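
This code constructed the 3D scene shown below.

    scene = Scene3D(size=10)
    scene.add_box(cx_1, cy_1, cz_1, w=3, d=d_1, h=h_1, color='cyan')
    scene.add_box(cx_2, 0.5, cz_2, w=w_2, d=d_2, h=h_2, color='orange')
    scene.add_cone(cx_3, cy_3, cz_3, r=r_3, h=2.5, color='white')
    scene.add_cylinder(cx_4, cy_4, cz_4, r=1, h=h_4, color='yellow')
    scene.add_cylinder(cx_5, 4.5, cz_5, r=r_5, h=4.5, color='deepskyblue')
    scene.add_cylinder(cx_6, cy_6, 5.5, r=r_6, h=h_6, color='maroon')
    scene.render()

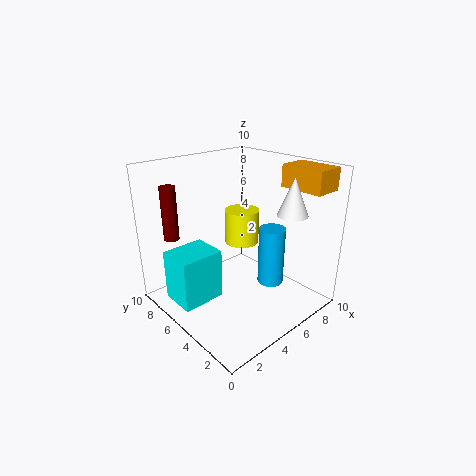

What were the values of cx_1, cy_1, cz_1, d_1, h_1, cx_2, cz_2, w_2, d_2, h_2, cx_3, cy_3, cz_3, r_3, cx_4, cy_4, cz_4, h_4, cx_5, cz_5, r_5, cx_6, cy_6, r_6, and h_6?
cx_1 = 0.5, cy_1 = 5, cz_1 = 1, d_1 = 2.5, h_1 = 3.5, cx_2 = 7.5, cz_2 = 8.5, w_2 = 2, d_2 = 3, h_2 = 1.5, cx_3 = 7, cy_3 = 2, cz_3 = 7, r_3 = 1, cx_4 = 3.5, cy_4 = 3, cz_4 = 6, h_4 = 2, cx_5 = 8, cz_5 = 0.5, r_5 = 1, cx_6 = 1, cy_6 = 7, r_6 = 0.5, h_6 = 3.5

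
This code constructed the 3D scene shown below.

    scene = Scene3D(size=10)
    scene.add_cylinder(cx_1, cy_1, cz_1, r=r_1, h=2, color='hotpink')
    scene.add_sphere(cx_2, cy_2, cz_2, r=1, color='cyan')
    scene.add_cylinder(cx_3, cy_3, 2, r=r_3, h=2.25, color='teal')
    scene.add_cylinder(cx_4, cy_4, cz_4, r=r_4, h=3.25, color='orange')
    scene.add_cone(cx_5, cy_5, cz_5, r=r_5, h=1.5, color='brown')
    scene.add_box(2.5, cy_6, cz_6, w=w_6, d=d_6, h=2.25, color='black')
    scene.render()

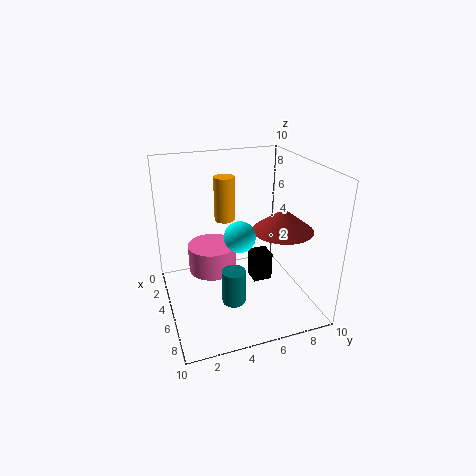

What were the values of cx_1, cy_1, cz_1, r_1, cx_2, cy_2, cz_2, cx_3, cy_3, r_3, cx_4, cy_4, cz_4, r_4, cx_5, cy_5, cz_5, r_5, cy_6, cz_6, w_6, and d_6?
cx_1 = 3.5, cy_1 = 3.5, cz_1 = 2, r_1 = 1.75, cx_2 = 6.75, cy_2 = 4.5, cz_2 = 6, cx_3 = 7.75, cy_3 = 3.75, r_3 = 0.75, cx_4 = 2.75, cy_4 = 4.75, cz_4 = 5.5, r_4 = 0.75, cx_5 = 6.75, cy_5 = 7.5, cz_5 = 6, r_5 = 2, cy_6 = 6.75, cz_6 = 0.25, w_6 = 1.5, d_6 = 1.5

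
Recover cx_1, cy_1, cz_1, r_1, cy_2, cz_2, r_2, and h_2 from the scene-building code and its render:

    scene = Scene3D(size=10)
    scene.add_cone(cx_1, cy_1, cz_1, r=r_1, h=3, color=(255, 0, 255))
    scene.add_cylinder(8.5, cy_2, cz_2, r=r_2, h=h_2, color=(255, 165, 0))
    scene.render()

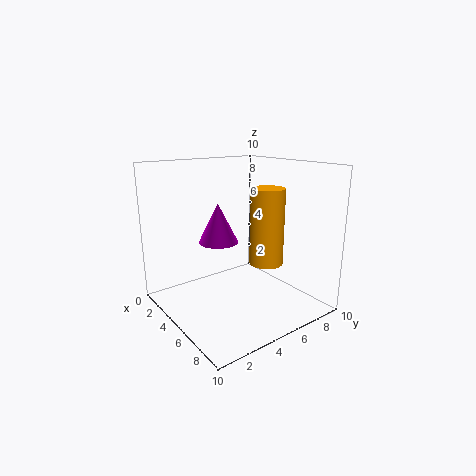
cx_1 = 2.5; cy_1 = 5; cz_1 = 4; r_1 = 1.5; cy_2 = 4.5; cz_2 = 4.5; r_2 = 1; h_2 = 4.5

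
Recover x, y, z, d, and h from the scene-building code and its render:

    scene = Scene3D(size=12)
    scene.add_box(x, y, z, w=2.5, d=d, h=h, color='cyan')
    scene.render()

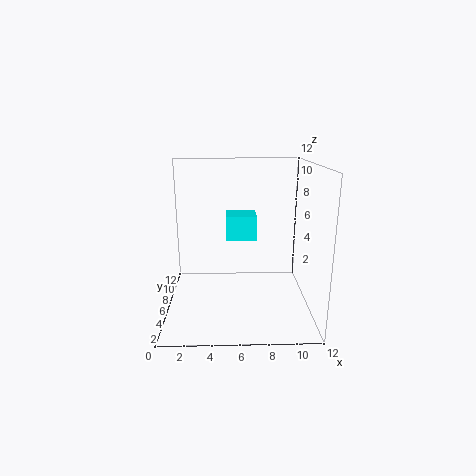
x = 5, y = 5.25, z = 6, d = 2.25, h = 2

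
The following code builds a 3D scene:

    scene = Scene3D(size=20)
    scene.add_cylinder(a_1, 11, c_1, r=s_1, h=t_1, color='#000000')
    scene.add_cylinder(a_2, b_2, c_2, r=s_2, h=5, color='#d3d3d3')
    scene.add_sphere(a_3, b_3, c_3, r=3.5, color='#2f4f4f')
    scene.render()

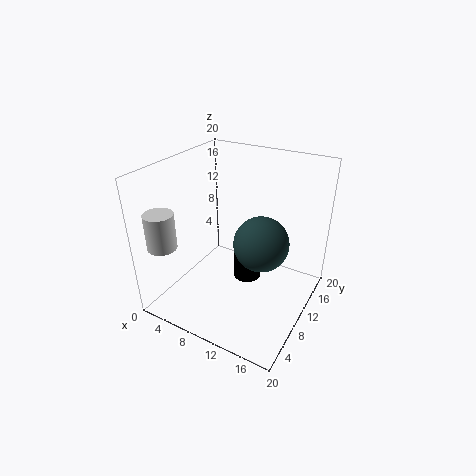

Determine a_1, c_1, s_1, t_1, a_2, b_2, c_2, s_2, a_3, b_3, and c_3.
a_1 = 11, c_1 = 3.5, s_1 = 2, t_1 = 4, a_2 = 2, b_2 = 3.5, c_2 = 9.5, s_2 = 2, a_3 = 14.5, b_3 = 8, c_3 = 11.5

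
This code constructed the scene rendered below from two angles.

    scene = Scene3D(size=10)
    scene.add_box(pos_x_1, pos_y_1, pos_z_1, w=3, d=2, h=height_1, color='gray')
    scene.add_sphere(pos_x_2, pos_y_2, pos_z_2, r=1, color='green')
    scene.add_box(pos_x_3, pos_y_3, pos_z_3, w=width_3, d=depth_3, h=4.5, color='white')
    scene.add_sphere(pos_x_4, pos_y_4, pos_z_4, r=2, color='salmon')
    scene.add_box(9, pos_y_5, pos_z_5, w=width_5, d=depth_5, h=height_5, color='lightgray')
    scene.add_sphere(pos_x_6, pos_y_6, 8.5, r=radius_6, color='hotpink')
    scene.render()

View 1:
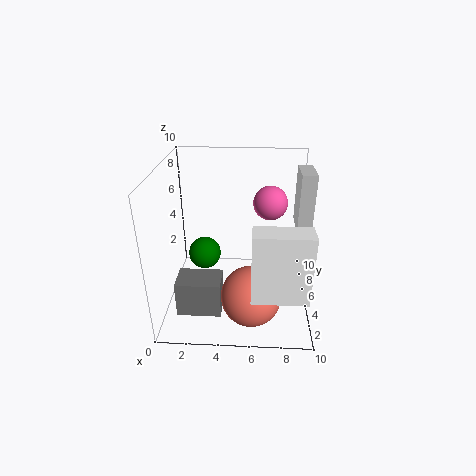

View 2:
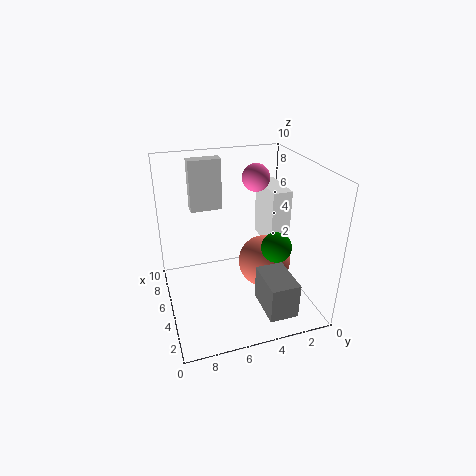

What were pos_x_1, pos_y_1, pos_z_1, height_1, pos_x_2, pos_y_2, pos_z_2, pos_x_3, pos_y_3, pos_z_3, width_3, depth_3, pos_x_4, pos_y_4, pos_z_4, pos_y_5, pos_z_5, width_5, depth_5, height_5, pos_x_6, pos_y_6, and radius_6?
pos_x_1 = 1
pos_y_1 = 2
pos_z_1 = 0.5
height_1 = 2.5
pos_x_2 = 3
pos_y_2 = 3
pos_z_2 = 5
pos_x_3 = 6
pos_y_3 = 0.5
pos_z_3 = 3
width_3 = 3.5
depth_3 = 1.5
pos_x_4 = 6
pos_y_4 = 2.5
pos_z_4 = 2
pos_y_5 = 5
pos_z_5 = 5.5
width_5 = 1
depth_5 = 2.5
height_5 = 4
pos_x_6 = 7
pos_y_6 = 3
radius_6 = 1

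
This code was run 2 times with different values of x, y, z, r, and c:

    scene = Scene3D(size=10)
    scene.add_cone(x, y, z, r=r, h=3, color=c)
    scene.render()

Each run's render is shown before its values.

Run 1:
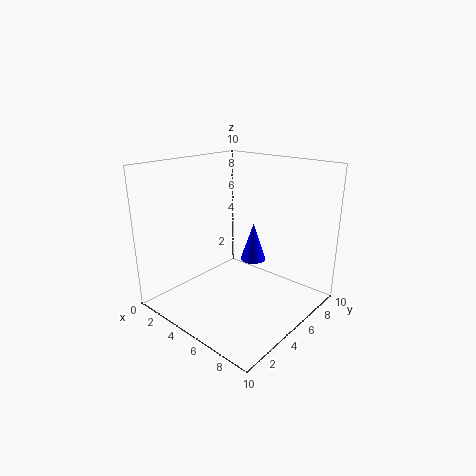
x = 4; y = 8; z = 2; r = 1; c = 'blue'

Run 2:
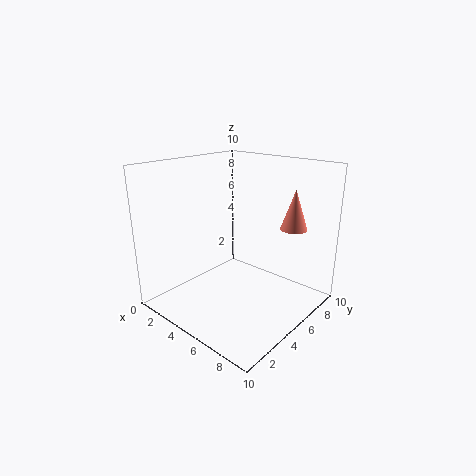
x = 7; y = 9; z = 5; r = 1; c = 'salmon'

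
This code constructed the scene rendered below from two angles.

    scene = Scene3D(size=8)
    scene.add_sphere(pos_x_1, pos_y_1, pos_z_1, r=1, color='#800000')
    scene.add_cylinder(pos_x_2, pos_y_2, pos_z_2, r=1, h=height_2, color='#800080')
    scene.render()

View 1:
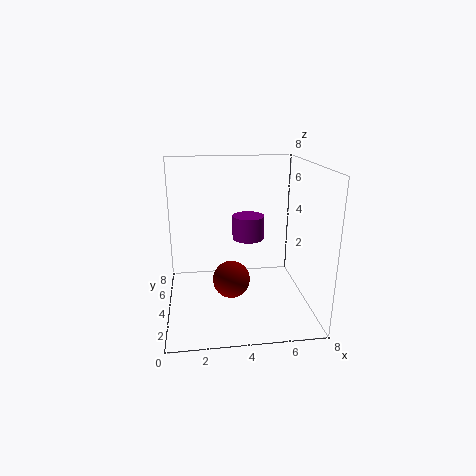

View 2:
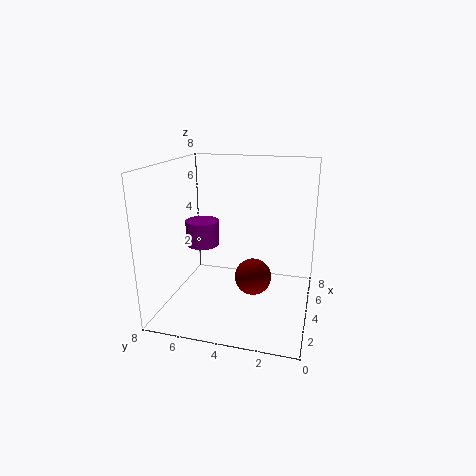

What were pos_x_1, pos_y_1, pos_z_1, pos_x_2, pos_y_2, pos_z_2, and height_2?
pos_x_1 = 3.5, pos_y_1 = 3, pos_z_1 = 2, pos_x_2 = 5, pos_y_2 = 6.5, pos_z_2 = 3, height_2 = 1.5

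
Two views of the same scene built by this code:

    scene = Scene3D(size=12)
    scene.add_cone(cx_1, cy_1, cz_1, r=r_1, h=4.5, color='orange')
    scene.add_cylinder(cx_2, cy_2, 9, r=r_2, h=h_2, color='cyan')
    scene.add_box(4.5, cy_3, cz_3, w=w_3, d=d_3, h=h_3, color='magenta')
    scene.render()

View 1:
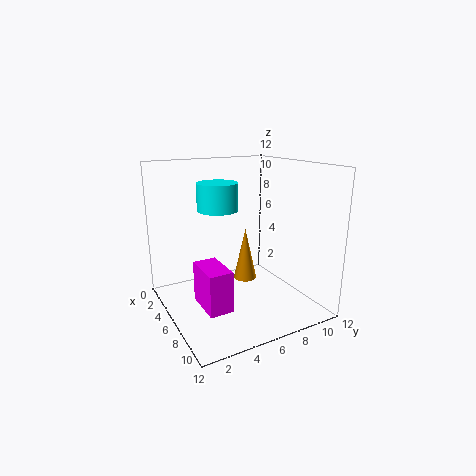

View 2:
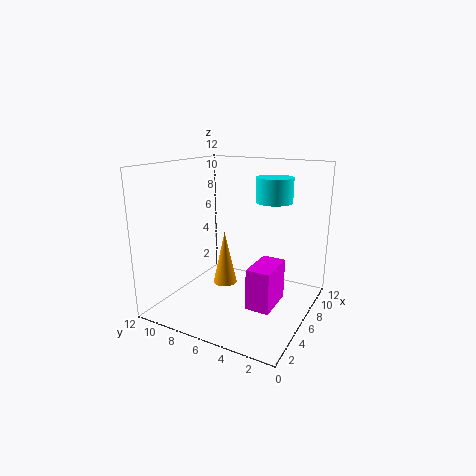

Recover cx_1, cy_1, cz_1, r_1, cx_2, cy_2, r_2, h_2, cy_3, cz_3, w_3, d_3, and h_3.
cx_1 = 5.5; cy_1 = 7; cz_1 = 2; r_1 = 1; cx_2 = 7.5; cy_2 = 3.5; r_2 = 1.5; h_2 = 2; cy_3 = 2.5; cz_3 = 0.5; w_3 = 3.5; d_3 = 2; h_3 = 3.5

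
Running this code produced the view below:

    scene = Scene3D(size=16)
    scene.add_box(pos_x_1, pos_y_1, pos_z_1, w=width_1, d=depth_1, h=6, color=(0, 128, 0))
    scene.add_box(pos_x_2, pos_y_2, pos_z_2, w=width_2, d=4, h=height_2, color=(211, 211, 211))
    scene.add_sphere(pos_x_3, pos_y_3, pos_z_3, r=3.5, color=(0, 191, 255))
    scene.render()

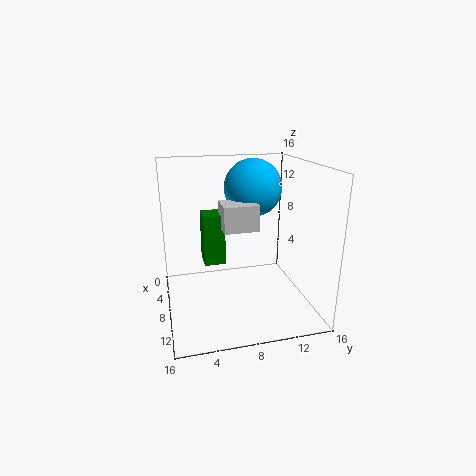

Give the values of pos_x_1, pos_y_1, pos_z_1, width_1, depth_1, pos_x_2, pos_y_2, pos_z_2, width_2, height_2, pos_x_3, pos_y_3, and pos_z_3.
pos_x_1 = 3
pos_y_1 = 4.5
pos_z_1 = 4
width_1 = 3
depth_1 = 2.5
pos_x_2 = 4.5
pos_y_2 = 6.5
pos_z_2 = 8.5
width_2 = 3.5
height_2 = 3
pos_x_3 = 3.5
pos_y_3 = 11
pos_z_3 = 12.5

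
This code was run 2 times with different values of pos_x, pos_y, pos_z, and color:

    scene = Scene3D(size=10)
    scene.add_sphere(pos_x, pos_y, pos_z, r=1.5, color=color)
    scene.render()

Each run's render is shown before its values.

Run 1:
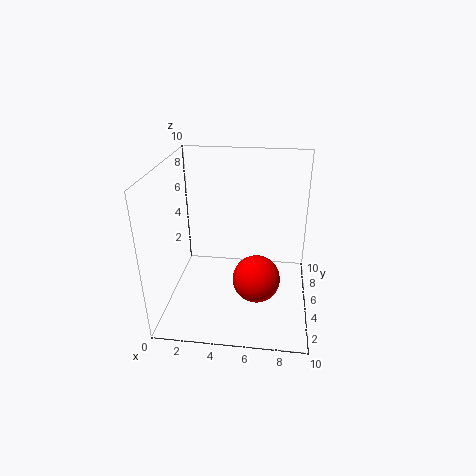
pos_x = 6.5
pos_y = 2.5
pos_z = 3.5
color = 'red'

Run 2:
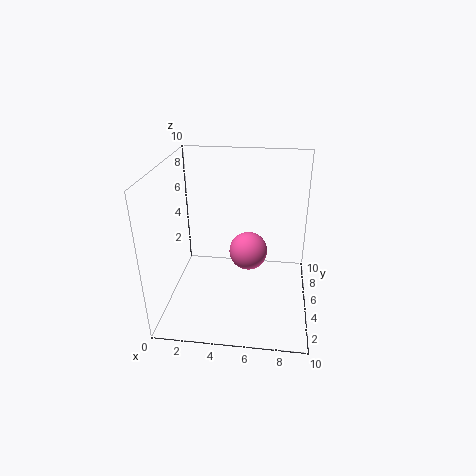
pos_x = 5.5
pos_y = 7.5
pos_z = 2.5
color = 'hotpink'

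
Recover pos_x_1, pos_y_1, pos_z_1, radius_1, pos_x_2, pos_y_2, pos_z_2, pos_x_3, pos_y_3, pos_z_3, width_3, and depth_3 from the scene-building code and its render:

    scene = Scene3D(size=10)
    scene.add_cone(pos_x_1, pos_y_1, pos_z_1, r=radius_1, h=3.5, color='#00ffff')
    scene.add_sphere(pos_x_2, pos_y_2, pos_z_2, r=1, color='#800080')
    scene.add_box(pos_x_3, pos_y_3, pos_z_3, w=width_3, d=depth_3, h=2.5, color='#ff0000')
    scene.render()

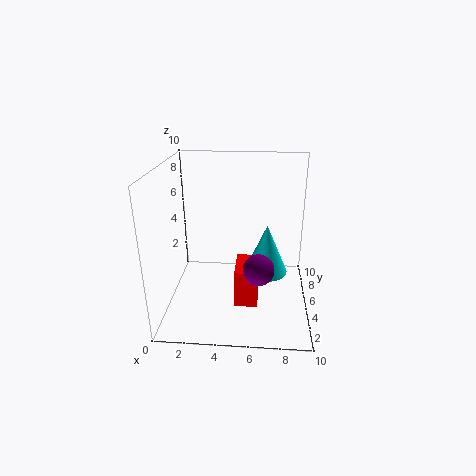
pos_x_1 = 7; pos_y_1 = 5; pos_z_1 = 2.5; radius_1 = 1.5; pos_x_2 = 6.5; pos_y_2 = 2.5; pos_z_2 = 4; pos_x_3 = 5; pos_y_3 = 2; pos_z_3 = 1.5; width_3 = 1.5; depth_3 = 2.5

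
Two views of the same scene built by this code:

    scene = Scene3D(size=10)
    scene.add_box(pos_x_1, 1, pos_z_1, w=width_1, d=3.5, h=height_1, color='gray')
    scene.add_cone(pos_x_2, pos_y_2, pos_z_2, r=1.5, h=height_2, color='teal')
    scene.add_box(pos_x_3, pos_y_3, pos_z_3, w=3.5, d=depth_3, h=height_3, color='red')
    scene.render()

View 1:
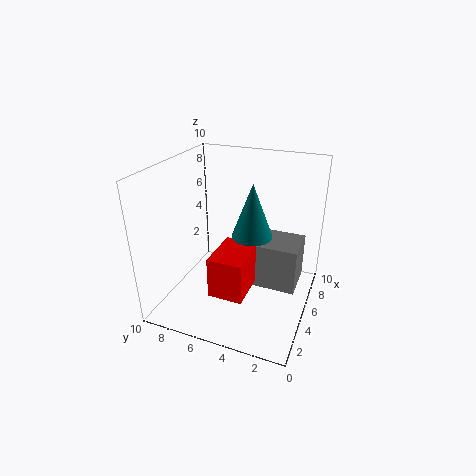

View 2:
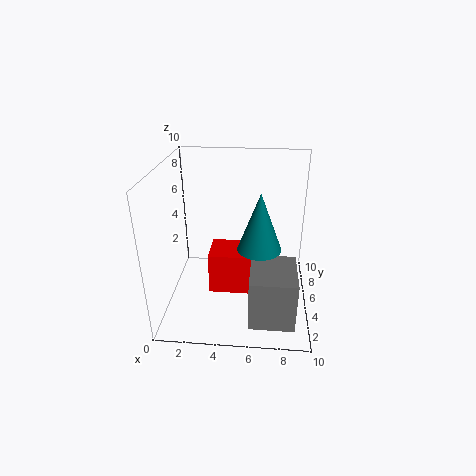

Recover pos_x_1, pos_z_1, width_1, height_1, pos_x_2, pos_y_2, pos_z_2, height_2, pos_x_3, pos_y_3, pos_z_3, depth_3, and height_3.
pos_x_1 = 6, pos_z_1 = 0.5, width_1 = 3, height_1 = 3.5, pos_x_2 = 6.5, pos_y_2 = 4.5, pos_z_2 = 4.5, height_2 = 4, pos_x_3 = 3, pos_y_3 = 4, pos_z_3 = 1, depth_3 = 2.5, height_3 = 3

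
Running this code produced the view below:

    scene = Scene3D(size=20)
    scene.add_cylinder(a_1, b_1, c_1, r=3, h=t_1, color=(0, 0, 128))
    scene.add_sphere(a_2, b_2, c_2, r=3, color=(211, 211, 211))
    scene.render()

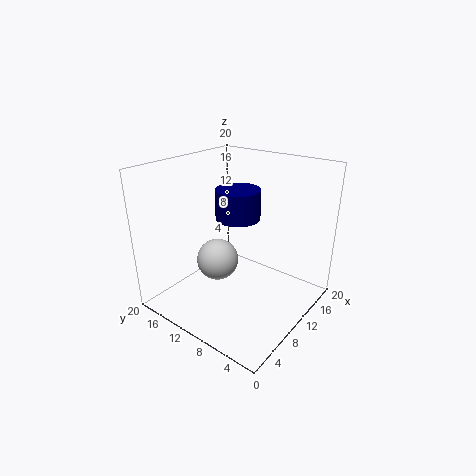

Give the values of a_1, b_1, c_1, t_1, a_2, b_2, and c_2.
a_1 = 10
b_1 = 10
c_1 = 13
t_1 = 4
a_2 = 9
b_2 = 13
c_2 = 6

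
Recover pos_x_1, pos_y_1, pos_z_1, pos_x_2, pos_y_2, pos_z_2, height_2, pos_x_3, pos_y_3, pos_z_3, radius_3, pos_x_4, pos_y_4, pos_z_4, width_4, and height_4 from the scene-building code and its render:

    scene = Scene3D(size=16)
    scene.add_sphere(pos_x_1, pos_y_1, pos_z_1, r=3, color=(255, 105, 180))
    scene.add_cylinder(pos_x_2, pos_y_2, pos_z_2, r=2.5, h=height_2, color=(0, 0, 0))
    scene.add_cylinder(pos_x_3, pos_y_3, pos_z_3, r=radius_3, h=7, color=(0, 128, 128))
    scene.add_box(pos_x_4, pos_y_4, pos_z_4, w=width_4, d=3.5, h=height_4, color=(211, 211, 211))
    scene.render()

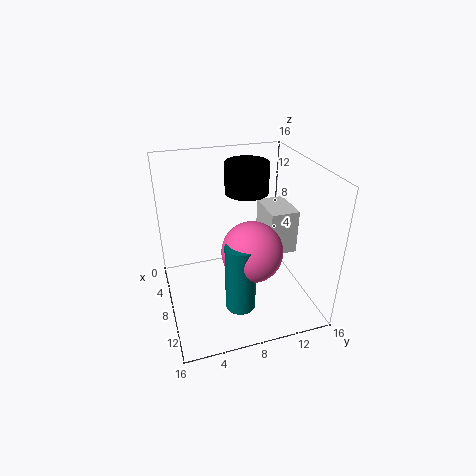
pos_x_1 = 12.5; pos_y_1 = 8; pos_z_1 = 9; pos_x_2 = 5; pos_y_2 = 10; pos_z_2 = 12; height_2 = 3.5; pos_x_3 = 13.5; pos_y_3 = 6.5; pos_z_3 = 3.5; radius_3 = 1.5; pos_x_4 = 2; pos_y_4 = 12.5; pos_z_4 = 4; width_4 = 5; height_4 = 5.5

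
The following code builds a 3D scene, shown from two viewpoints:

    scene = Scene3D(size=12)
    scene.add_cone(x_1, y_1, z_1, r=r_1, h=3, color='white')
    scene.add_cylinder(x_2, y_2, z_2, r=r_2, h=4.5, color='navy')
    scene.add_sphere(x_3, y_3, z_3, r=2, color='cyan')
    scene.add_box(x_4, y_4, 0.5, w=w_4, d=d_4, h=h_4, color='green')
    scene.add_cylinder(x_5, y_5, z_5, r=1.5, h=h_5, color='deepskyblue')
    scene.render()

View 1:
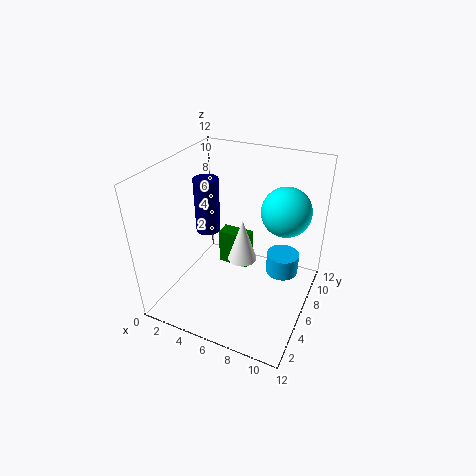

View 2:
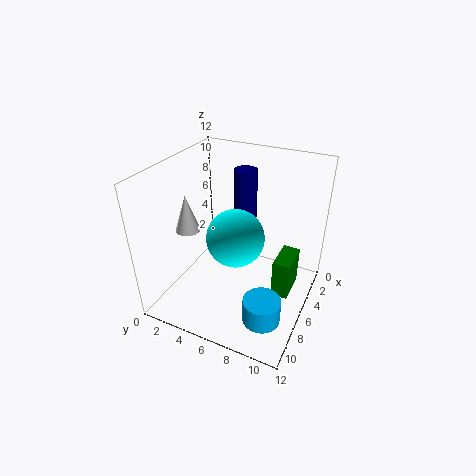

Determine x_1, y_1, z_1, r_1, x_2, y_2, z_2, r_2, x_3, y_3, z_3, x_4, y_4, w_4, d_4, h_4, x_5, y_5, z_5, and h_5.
x_1 = 8, y_1 = 2.5, z_1 = 7, r_1 = 1, x_2 = 3.5, y_2 = 5.5, z_2 = 6.5, r_2 = 1, x_3 = 9.5, y_3 = 7.5, z_3 = 8.5, x_4 = 2.5, y_4 = 9, w_4 = 3, d_4 = 1.5, h_4 = 3.5, x_5 = 9, y_5 = 9.5, z_5 = 1, h_5 = 2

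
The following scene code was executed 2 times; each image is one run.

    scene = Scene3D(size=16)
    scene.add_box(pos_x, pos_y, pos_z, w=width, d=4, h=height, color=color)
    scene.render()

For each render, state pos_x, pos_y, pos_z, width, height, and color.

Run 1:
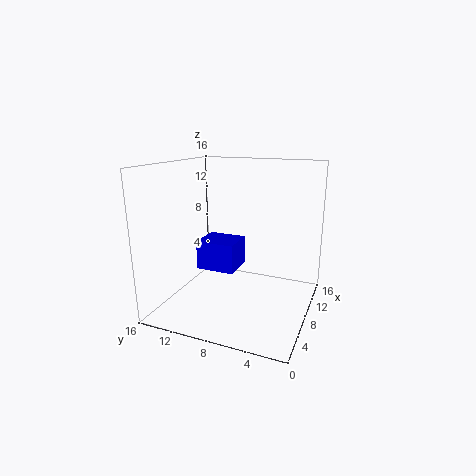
pos_x = 4
pos_y = 7
pos_z = 5.5
width = 3.5
height = 3
color = 'blue'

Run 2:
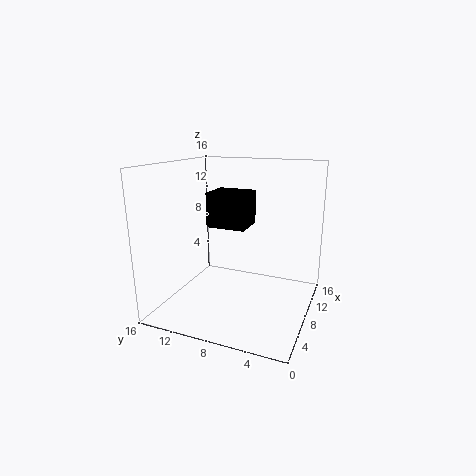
pos_x = 4.5
pos_y = 6
pos_z = 10
width = 3.5
height = 3.5
color = 'black'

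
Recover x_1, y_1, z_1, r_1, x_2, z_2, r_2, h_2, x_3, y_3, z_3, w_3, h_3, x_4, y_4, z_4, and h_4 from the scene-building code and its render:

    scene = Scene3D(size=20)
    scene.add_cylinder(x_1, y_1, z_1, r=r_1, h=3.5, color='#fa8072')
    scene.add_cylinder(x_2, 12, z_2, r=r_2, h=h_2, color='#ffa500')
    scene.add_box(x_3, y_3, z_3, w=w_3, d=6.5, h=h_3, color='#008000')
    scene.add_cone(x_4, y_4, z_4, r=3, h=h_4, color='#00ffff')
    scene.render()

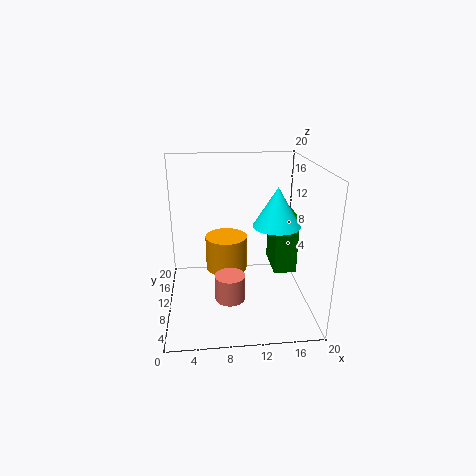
x_1 = 8.5, y_1 = 6, z_1 = 3, r_1 = 2, x_2 = 8.5, z_2 = 4.5, r_2 = 3, h_2 = 5, x_3 = 16, y_3 = 12.5, z_3 = 2.5, w_3 = 3.5, h_3 = 9, x_4 = 14.5, y_4 = 6.5, z_4 = 13, h_4 = 5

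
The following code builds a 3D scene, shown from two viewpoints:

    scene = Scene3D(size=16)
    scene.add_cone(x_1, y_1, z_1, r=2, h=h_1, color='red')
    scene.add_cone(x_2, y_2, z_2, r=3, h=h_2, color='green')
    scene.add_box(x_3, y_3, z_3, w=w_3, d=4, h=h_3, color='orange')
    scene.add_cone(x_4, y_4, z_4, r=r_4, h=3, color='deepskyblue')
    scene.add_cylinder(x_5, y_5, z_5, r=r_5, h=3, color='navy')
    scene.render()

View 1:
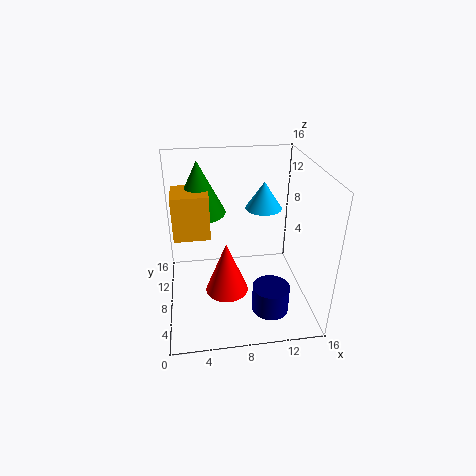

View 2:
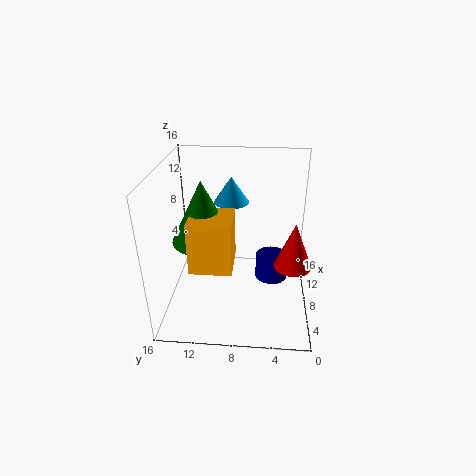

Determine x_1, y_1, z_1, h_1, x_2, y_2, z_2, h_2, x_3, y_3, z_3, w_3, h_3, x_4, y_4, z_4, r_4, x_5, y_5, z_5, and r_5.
x_1 = 6, y_1 = 2, z_1 = 6, h_1 = 5, x_2 = 4, y_2 = 11, z_2 = 10, h_2 = 6, x_3 = 1, y_3 = 8, z_3 = 8, w_3 = 4, h_3 = 5, x_4 = 11, y_4 = 9, z_4 = 11, r_4 = 2, x_5 = 11, y_5 = 4, z_5 = 1, r_5 = 2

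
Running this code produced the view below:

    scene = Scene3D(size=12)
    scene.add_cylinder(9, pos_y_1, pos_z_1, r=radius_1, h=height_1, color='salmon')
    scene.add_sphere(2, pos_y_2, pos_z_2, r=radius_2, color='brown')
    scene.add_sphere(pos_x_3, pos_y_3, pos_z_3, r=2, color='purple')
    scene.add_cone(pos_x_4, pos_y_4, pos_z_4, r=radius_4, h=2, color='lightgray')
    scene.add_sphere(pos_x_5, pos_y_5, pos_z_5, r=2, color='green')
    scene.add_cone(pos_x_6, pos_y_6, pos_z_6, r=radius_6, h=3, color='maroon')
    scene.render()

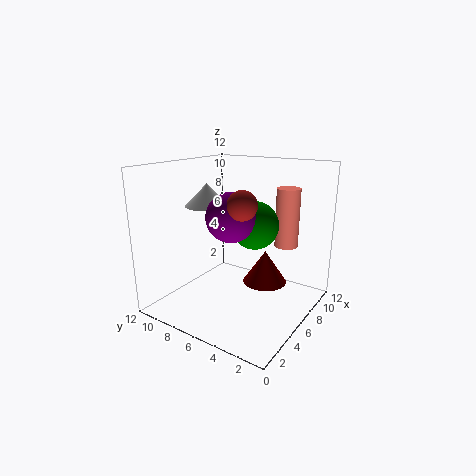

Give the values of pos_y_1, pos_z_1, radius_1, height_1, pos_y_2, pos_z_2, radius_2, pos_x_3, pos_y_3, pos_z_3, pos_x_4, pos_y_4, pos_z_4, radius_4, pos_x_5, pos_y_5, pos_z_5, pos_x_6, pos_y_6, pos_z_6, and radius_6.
pos_y_1 = 3; pos_z_1 = 5; radius_1 = 1; height_1 = 5; pos_y_2 = 3; pos_z_2 = 10; radius_2 = 1; pos_x_3 = 5; pos_y_3 = 6; pos_z_3 = 8; pos_x_4 = 7; pos_y_4 = 10; pos_z_4 = 8; radius_4 = 2; pos_x_5 = 7; pos_y_5 = 5; pos_z_5 = 7; pos_x_6 = 9; pos_y_6 = 5; pos_z_6 = 1; radius_6 = 2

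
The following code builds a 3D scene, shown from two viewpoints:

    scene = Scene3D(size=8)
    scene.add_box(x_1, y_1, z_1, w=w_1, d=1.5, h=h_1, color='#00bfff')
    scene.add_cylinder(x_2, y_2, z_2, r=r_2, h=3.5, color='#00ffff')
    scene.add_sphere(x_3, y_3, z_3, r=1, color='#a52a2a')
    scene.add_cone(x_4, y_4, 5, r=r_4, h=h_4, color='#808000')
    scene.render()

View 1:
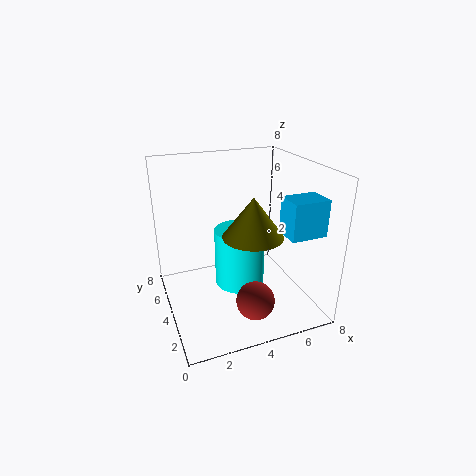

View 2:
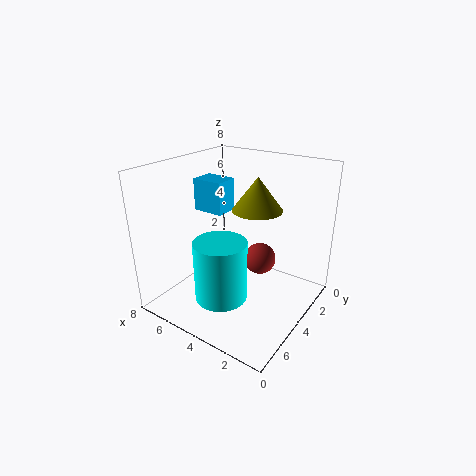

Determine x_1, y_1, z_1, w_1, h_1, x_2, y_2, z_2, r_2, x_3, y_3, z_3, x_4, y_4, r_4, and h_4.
x_1 = 6; y_1 = 1.5; z_1 = 4.5; w_1 = 2; h_1 = 2; x_2 = 4.5; y_2 = 5; z_2 = 0.5; r_2 = 1.5; x_3 = 4; y_3 = 1.5; z_3 = 1.5; x_4 = 4; y_4 = 2; r_4 = 1.5; h_4 = 2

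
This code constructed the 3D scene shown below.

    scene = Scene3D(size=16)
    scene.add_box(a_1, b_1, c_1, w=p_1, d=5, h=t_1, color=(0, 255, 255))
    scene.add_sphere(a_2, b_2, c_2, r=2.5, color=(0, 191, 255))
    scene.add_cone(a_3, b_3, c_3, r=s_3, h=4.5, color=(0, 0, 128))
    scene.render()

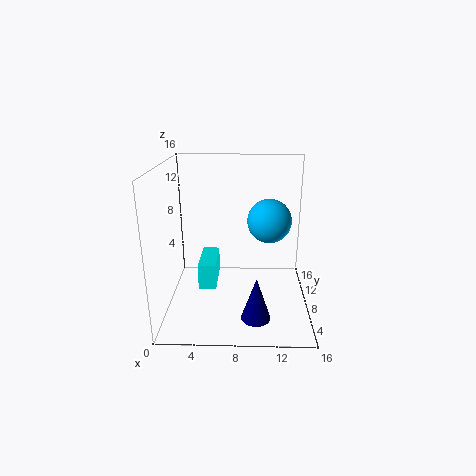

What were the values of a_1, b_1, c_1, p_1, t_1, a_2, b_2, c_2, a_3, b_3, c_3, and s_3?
a_1 = 3.5; b_1 = 7; c_1 = 2; p_1 = 2; t_1 = 3; a_2 = 11.5; b_2 = 9.5; c_2 = 9.5; a_3 = 10; b_3 = 2.5; c_3 = 1.5; s_3 = 1.5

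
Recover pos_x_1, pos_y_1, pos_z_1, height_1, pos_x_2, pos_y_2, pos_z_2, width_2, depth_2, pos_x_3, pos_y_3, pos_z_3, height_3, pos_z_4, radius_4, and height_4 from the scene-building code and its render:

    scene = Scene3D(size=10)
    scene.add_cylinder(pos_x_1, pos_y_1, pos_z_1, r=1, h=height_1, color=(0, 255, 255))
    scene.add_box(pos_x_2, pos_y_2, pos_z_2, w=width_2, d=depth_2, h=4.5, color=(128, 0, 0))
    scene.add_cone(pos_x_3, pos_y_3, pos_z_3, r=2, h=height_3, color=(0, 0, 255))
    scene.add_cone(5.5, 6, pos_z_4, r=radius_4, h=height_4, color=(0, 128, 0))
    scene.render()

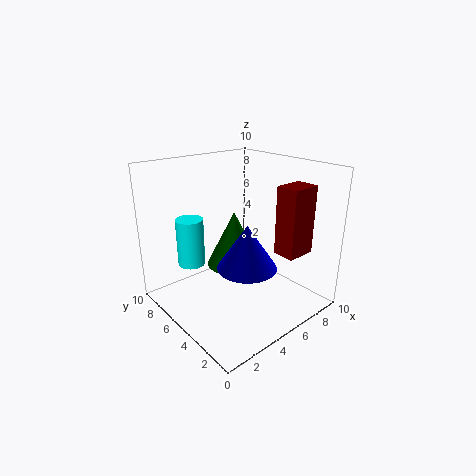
pos_x_1 = 3; pos_y_1 = 8; pos_z_1 = 2.5; height_1 = 3.5; pos_x_2 = 6; pos_y_2 = 1; pos_z_2 = 4.5; width_2 = 2; depth_2 = 1.5; pos_x_3 = 4.5; pos_y_3 = 3.5; pos_z_3 = 3.5; height_3 = 3; pos_z_4 = 2.5; radius_4 = 2; height_4 = 4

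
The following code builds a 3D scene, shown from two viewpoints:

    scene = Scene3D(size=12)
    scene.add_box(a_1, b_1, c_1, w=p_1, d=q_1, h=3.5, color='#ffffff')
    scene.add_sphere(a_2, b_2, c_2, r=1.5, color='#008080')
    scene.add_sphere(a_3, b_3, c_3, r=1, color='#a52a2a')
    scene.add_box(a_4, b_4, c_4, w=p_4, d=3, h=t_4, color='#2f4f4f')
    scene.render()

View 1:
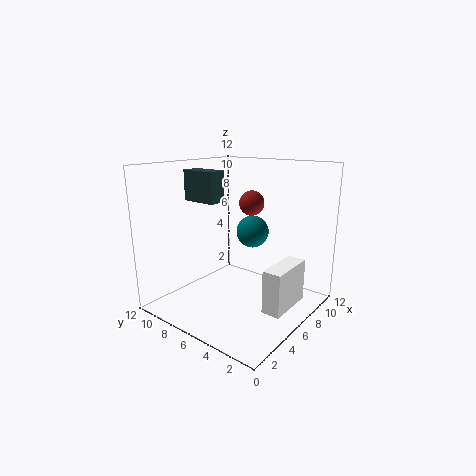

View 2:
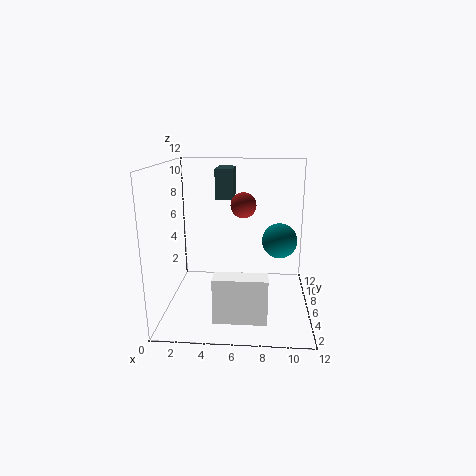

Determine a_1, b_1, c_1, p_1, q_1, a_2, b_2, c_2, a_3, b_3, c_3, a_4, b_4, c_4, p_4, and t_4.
a_1 = 4.5; b_1 = 1; c_1 = 1; p_1 = 4; q_1 = 1.5; a_2 = 9.5; b_2 = 7; c_2 = 5.5; a_3 = 6.5; b_3 = 5; c_3 = 9; a_4 = 4; b_4 = 7; c_4 = 9; p_4 = 1.5; t_4 = 2.5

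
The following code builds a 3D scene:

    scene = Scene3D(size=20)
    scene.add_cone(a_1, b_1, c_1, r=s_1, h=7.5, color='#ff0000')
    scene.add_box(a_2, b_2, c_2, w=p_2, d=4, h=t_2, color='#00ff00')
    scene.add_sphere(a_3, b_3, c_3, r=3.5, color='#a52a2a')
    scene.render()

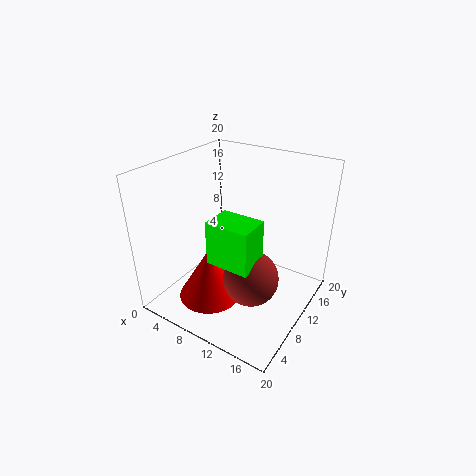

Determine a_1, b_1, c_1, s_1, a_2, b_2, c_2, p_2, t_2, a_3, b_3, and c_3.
a_1 = 7
b_1 = 7
c_1 = 1
s_1 = 4.5
a_2 = 10
b_2 = 3
c_2 = 10
p_2 = 5.5
t_2 = 5.5
a_3 = 14.5
b_3 = 6
c_3 = 7.5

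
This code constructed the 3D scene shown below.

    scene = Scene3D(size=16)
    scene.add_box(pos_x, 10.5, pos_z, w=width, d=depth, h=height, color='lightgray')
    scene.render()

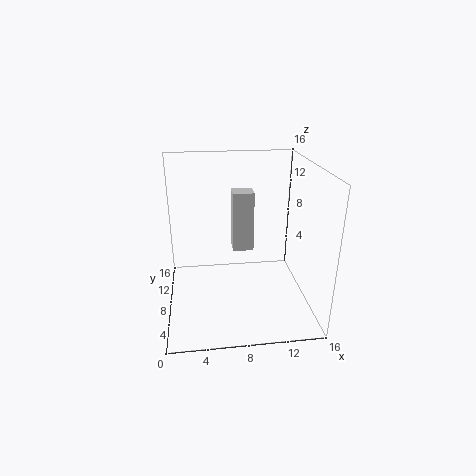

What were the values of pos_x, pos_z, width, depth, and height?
pos_x = 7.75
pos_z = 5
width = 2.5
depth = 2.25
height = 7.25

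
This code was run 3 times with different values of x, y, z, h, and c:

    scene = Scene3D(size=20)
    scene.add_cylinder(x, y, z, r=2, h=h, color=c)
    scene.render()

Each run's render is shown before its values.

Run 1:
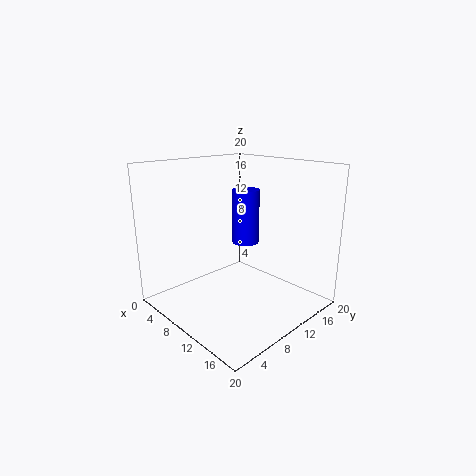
x = 8, y = 13.5, z = 8, h = 8, c = 'blue'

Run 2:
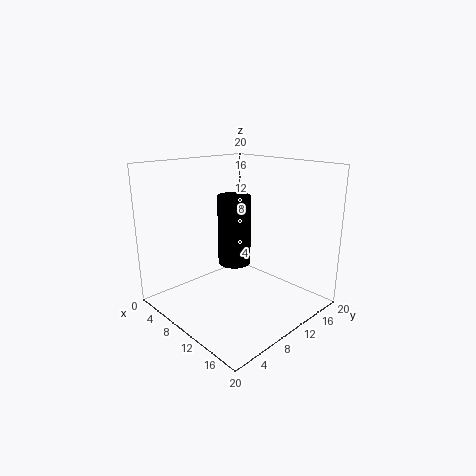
x = 13, y = 6.5, z = 8.5, h = 8.5, c = 'black'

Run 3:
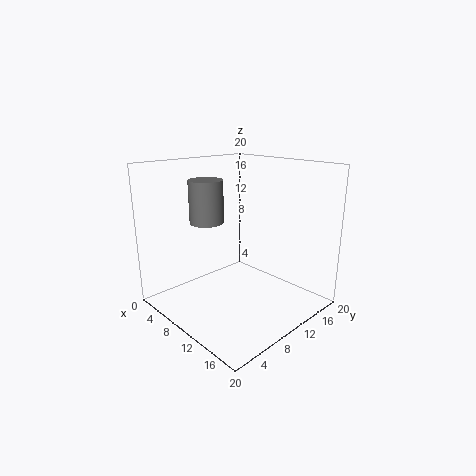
x = 11.5, y = 3.5, z = 14, h = 5, c = 'gray'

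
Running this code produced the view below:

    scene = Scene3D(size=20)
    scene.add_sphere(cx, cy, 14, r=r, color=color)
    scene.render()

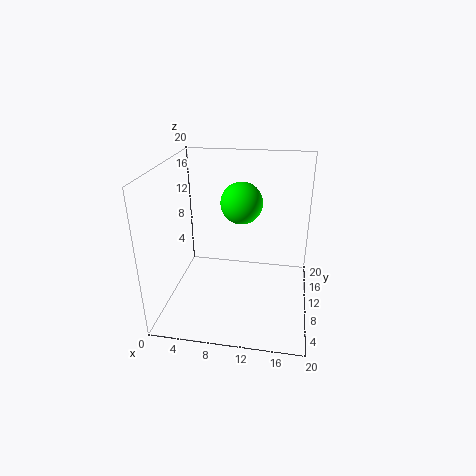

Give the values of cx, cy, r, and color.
cx = 10
cy = 13
r = 3
color = 'lime'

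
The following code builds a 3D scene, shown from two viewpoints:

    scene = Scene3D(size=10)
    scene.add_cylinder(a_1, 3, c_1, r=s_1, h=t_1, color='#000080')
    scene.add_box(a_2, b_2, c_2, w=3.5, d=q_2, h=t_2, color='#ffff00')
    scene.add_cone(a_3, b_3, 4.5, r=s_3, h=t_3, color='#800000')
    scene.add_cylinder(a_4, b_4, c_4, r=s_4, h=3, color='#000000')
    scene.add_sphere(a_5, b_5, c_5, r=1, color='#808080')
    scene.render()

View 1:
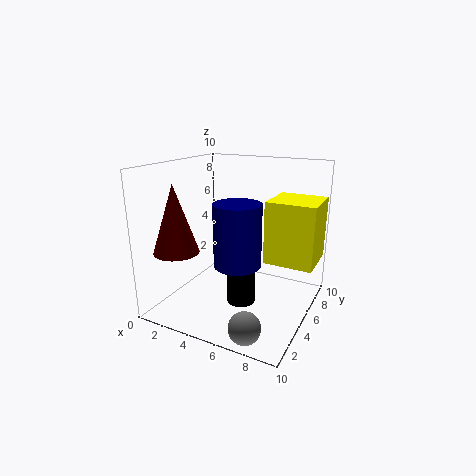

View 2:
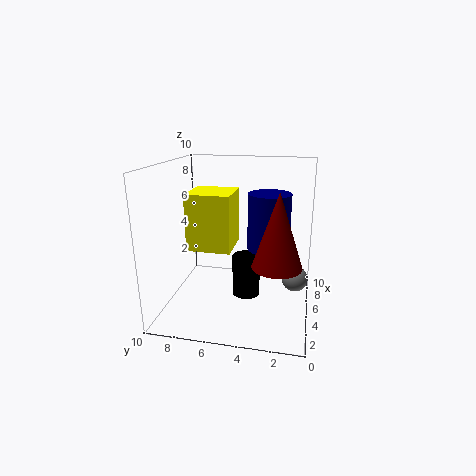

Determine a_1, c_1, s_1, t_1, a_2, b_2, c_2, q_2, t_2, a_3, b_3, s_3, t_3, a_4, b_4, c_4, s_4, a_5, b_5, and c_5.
a_1 = 6
c_1 = 4
s_1 = 1.5
t_1 = 4
a_2 = 6.5
b_2 = 6
c_2 = 3
q_2 = 3.5
t_2 = 4.5
a_3 = 2
b_3 = 2
s_3 = 1.5
t_3 = 4.5
a_4 = 5.5
b_4 = 4.5
c_4 = 0.5
s_4 = 1
a_5 = 7.5
b_5 = 1
c_5 = 1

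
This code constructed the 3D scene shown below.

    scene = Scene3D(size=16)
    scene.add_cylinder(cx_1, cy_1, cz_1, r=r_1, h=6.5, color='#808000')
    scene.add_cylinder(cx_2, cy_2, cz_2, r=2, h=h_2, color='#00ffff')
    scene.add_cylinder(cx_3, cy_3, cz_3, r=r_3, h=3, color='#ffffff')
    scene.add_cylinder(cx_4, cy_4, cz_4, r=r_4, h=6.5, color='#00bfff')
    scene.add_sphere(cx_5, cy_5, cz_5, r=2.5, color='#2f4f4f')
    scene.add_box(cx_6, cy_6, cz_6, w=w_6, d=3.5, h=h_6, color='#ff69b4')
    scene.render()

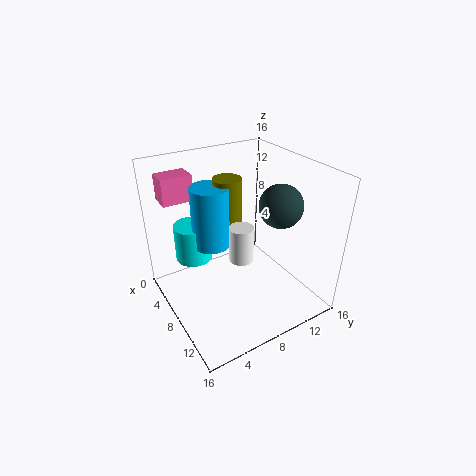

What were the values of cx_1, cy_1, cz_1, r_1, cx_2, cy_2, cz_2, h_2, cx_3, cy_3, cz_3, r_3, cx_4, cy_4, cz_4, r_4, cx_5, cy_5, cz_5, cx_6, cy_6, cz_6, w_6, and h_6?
cx_1 = 7.5, cy_1 = 7, cz_1 = 8.5, r_1 = 1.5, cx_2 = 6, cy_2 = 3.5, cz_2 = 6, h_2 = 4, cx_3 = 15, cy_3 = 4, cz_3 = 11, r_3 = 1, cx_4 = 7.5, cy_4 = 5, cz_4 = 8, r_4 = 2, cx_5 = 9, cy_5 = 13, cz_5 = 11, cx_6 = 1, cy_6 = 1.5, cz_6 = 11.5, w_6 = 2.5, h_6 = 3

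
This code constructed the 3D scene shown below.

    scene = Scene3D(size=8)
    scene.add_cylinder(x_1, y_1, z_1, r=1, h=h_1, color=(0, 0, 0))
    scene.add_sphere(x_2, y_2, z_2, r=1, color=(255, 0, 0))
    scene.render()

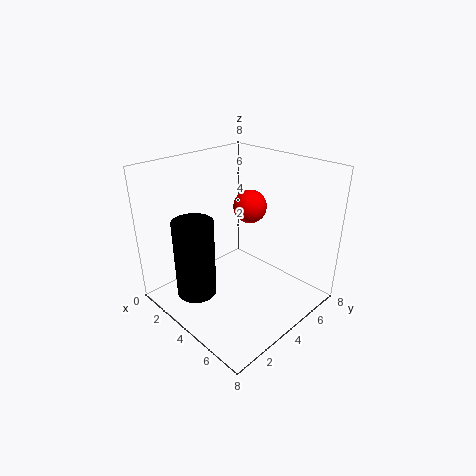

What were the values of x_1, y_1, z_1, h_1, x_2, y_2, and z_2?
x_1 = 4
y_1 = 1
z_1 = 2
h_1 = 4
x_2 = 3
y_2 = 6
z_2 = 5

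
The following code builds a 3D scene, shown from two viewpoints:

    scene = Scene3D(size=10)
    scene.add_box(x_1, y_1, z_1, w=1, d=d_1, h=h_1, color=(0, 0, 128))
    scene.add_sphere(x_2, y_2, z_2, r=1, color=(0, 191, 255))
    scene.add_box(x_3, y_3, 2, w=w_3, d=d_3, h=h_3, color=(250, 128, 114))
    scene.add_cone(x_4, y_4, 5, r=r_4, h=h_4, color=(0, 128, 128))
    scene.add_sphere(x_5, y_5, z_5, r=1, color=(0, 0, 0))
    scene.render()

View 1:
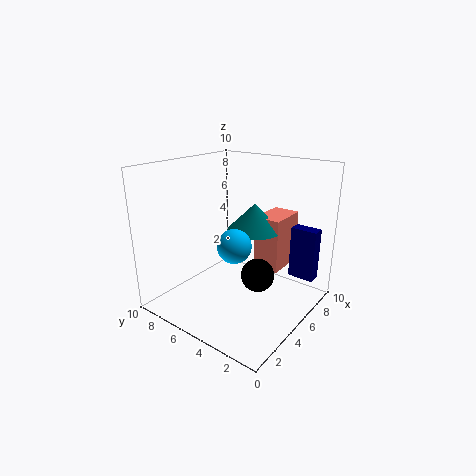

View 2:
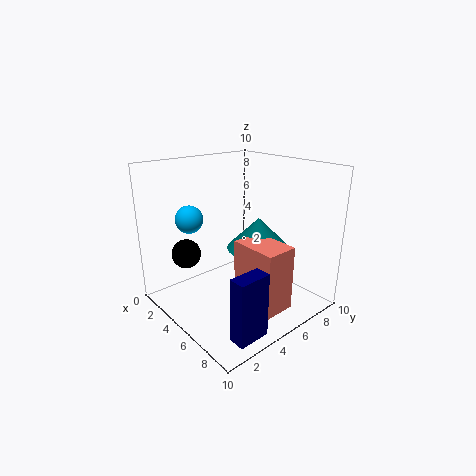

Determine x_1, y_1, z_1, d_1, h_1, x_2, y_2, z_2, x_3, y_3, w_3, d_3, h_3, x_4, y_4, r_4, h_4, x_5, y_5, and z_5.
x_1 = 9, y_1 = 1, z_1 = 1, d_1 = 2, h_1 = 4, x_2 = 2, y_2 = 3, z_2 = 6, x_3 = 7, y_3 = 3, w_3 = 3, d_3 = 2, h_3 = 4, x_4 = 7, y_4 = 5, r_4 = 2, h_4 = 2, x_5 = 3, y_5 = 2, z_5 = 4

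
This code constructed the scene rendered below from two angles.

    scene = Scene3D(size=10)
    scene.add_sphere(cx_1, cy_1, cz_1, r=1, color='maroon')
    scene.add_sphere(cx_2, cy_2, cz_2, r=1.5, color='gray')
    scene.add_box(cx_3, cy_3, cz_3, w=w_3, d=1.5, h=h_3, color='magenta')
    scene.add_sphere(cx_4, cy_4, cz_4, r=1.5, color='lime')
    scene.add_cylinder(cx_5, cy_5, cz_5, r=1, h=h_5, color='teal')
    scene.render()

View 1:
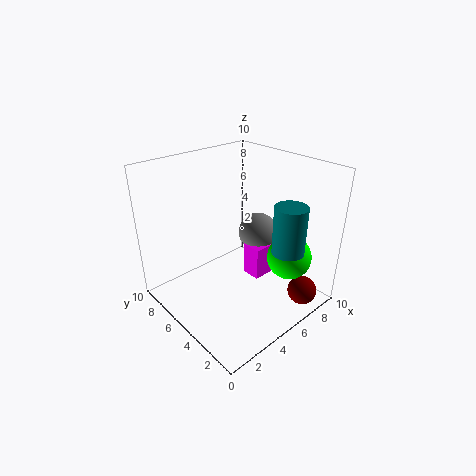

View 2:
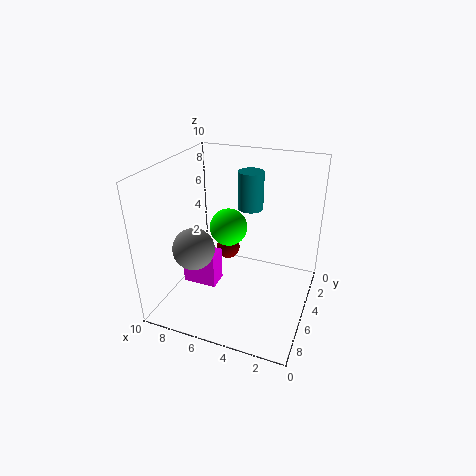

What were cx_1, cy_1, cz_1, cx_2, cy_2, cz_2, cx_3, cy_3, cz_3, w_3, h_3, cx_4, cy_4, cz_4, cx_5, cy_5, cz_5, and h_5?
cx_1 = 7.5; cy_1 = 1; cz_1 = 1.5; cx_2 = 8; cy_2 = 6; cz_2 = 4; cx_3 = 6.5; cy_3 = 4.5; cz_3 = 1; w_3 = 2.5; h_3 = 2.5; cx_4 = 7; cy_4 = 2; cz_4 = 4; cx_5 = 5.5; cy_5 = 1; cz_5 = 5.5; h_5 = 3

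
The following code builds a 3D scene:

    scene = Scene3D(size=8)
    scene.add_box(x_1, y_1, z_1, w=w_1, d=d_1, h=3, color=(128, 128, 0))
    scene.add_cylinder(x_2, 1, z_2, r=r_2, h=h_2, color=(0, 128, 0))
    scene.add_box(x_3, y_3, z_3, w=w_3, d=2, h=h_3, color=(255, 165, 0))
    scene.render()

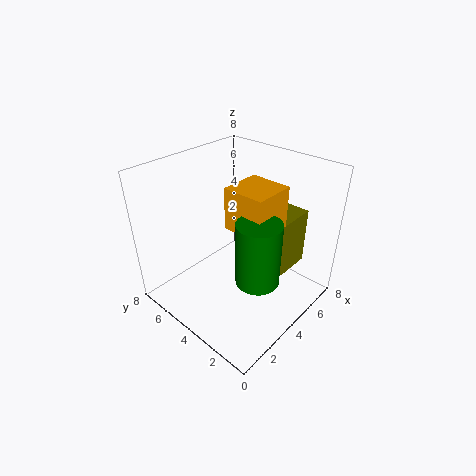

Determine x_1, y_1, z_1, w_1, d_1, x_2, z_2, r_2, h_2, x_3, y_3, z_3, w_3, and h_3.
x_1 = 4, y_1 = 1, z_1 = 3, w_1 = 2, d_1 = 2, x_2 = 2, z_2 = 4, r_2 = 1, h_2 = 3, x_3 = 2, y_3 = 1, z_3 = 6, w_3 = 2, h_3 = 2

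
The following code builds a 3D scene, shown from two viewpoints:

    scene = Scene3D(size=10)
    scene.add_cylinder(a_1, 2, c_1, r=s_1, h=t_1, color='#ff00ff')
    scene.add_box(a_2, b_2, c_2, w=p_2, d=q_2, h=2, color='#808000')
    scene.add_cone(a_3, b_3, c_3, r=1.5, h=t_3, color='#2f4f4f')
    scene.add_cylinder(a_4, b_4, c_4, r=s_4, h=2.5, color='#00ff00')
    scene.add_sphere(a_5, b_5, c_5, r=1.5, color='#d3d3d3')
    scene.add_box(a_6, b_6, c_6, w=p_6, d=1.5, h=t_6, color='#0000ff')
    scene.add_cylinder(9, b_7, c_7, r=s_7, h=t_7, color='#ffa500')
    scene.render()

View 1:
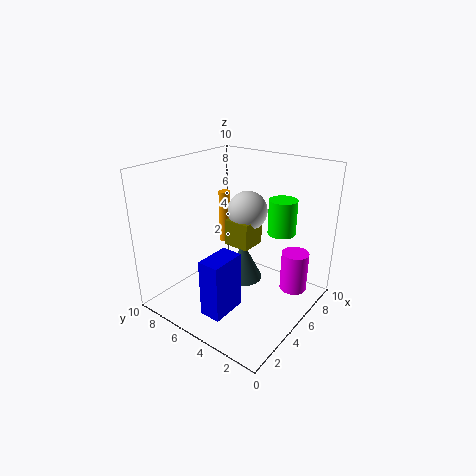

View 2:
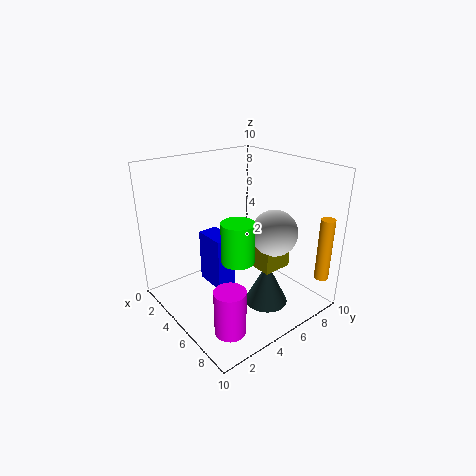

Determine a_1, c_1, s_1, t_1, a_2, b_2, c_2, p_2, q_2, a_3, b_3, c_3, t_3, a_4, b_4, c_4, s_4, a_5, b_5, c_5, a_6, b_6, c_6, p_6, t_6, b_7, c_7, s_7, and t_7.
a_1 = 8; c_1 = 0.5; s_1 = 1; t_1 = 3; a_2 = 6; b_2 = 5; c_2 = 3.5; p_2 = 2; q_2 = 2; a_3 = 7; b_3 = 6; c_3 = 0.5; t_3 = 3; a_4 = 7.5; b_4 = 3; c_4 = 5; s_4 = 1; a_5 = 7.5; b_5 = 6; c_5 = 6; a_6 = 1.5; b_6 = 4; c_6 = 0.5; p_6 = 2.5; t_6 = 4; b_7 = 9.5; c_7 = 2; s_7 = 0.5; t_7 = 4.5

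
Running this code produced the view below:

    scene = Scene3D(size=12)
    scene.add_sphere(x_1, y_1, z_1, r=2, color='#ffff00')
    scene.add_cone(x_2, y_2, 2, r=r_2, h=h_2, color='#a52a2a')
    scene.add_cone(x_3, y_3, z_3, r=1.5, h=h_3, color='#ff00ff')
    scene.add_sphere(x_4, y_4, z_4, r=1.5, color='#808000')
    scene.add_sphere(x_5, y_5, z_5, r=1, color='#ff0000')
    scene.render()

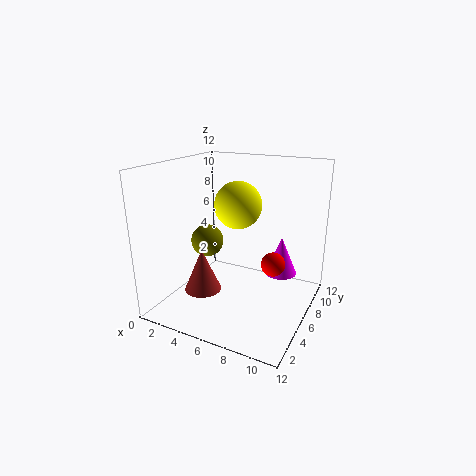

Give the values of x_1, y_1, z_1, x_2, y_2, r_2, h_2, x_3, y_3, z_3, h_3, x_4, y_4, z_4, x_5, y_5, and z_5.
x_1 = 5.5
y_1 = 7
z_1 = 8.5
x_2 = 4
y_2 = 3.5
r_2 = 1.5
h_2 = 3.5
x_3 = 8.5
y_3 = 10
z_3 = 1.5
h_3 = 3.5
x_4 = 2
y_4 = 7.5
z_4 = 4.5
x_5 = 9
y_5 = 6.5
z_5 = 4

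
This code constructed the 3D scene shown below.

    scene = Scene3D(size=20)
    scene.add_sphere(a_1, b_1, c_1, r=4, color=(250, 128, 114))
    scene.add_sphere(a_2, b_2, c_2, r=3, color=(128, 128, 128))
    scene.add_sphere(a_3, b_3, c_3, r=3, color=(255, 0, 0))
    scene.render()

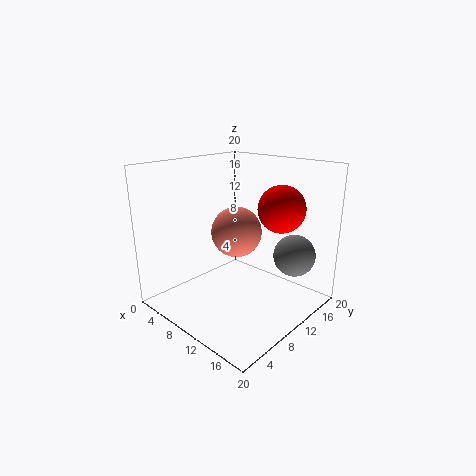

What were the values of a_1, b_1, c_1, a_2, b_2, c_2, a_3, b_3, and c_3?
a_1 = 5.5; b_1 = 14.5; c_1 = 8.5; a_2 = 15.5; b_2 = 16; c_2 = 7; a_3 = 16; b_3 = 11.5; c_3 = 15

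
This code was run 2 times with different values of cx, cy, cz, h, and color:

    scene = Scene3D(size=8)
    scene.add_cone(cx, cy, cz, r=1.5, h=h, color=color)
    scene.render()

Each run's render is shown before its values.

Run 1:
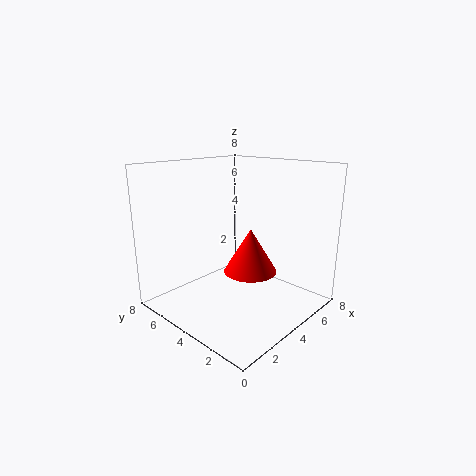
cx = 4.5; cy = 3.5; cz = 2; h = 2.5; color = 'red'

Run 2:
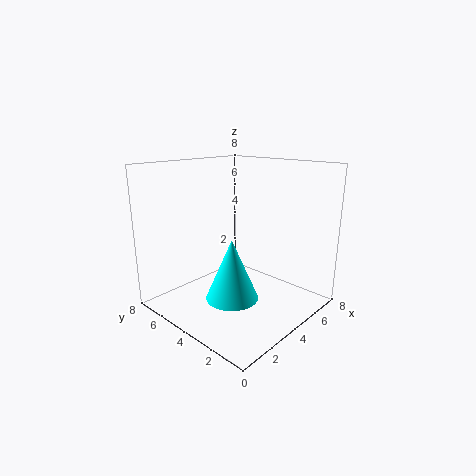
cx = 3.5; cy = 4; cz = 0.5; h = 3.5; color = 'cyan'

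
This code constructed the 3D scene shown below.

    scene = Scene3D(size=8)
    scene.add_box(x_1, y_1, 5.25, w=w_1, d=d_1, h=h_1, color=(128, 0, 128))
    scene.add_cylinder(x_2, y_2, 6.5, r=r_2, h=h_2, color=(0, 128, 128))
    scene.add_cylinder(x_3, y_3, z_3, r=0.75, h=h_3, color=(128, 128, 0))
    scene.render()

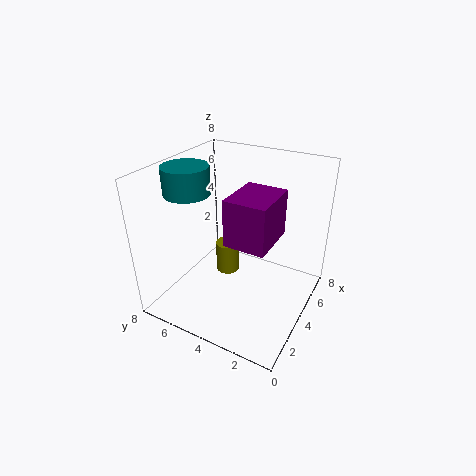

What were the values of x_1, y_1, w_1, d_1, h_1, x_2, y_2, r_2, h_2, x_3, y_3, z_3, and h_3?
x_1 = 1.25
y_1 = 1.25
w_1 = 2.5
d_1 = 2
h_1 = 2.25
x_2 = 3
y_2 = 6.5
r_2 = 1.25
h_2 = 1.5
x_3 = 5.75
y_3 = 5.75
z_3 = 0.25
h_3 = 2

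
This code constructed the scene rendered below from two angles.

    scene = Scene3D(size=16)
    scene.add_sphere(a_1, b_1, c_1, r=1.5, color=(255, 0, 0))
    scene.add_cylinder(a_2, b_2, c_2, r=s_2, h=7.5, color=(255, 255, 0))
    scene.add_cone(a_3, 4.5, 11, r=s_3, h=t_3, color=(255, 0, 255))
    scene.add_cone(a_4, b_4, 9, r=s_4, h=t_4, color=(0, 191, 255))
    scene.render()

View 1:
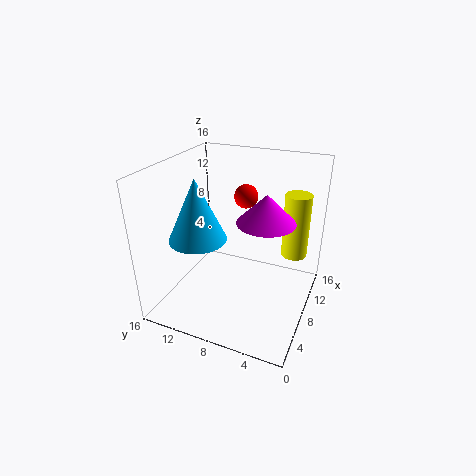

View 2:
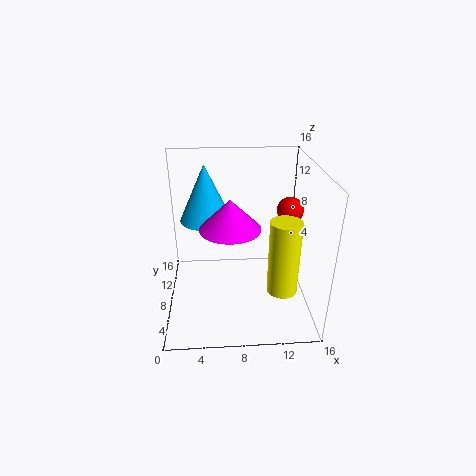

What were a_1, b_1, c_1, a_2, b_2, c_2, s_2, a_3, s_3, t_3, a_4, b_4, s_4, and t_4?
a_1 = 14
b_1 = 9.5
c_1 = 10.5
a_2 = 12
b_2 = 2.5
c_2 = 5
s_2 = 1.5
a_3 = 7
s_3 = 3
t_3 = 3
a_4 = 4.5
b_4 = 11
s_4 = 3
t_4 = 6.5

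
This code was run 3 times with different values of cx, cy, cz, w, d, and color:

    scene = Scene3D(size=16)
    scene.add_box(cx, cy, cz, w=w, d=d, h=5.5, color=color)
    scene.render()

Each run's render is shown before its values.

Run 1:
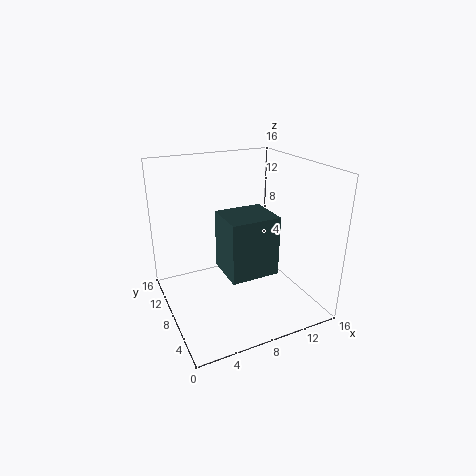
cx = 4; cy = 0.5; cz = 7.5; w = 4.5; d = 4; color = 'darkslategray'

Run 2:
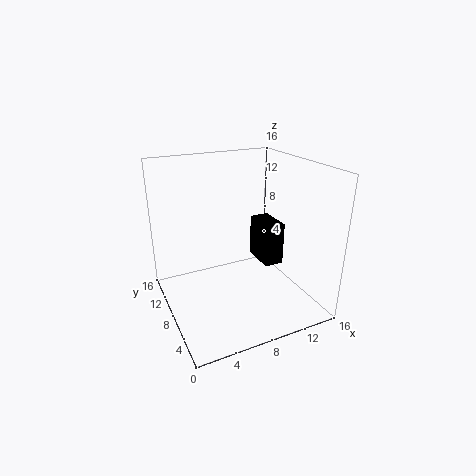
cx = 13; cy = 10; cz = 2; w = 2.5; d = 4.5; color = 'black'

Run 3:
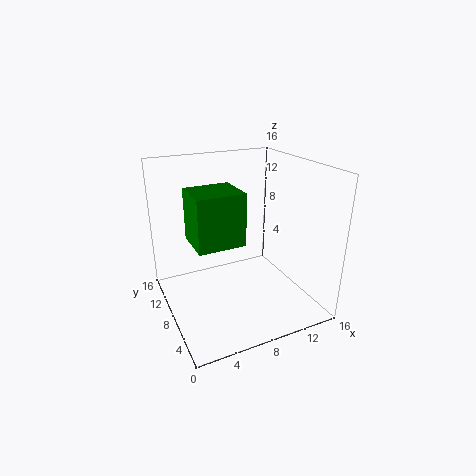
cx = 2.5; cy = 5; cz = 8.5; w = 5; d = 4.5; color = 'green'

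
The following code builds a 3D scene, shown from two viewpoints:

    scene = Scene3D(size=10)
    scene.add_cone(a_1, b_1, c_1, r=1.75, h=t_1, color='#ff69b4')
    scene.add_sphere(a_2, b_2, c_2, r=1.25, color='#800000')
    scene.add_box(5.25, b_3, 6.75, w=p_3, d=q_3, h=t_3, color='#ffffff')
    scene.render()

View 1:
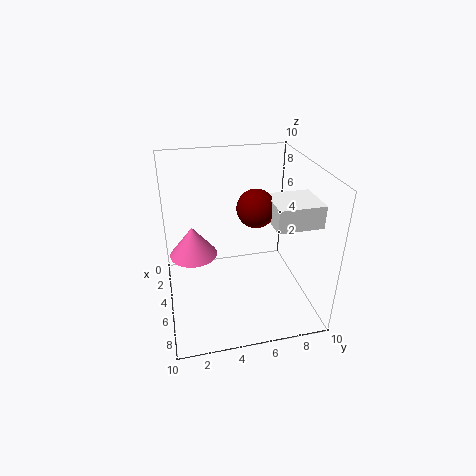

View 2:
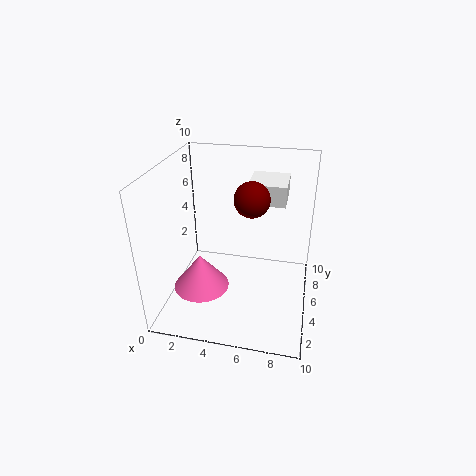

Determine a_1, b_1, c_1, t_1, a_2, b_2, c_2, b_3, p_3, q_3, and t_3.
a_1 = 3.25; b_1 = 2; c_1 = 3; t_1 = 2.25; a_2 = 5.75; b_2 = 6; c_2 = 7.5; b_3 = 6.75; p_3 = 2.75; q_3 = 3; t_3 = 1.5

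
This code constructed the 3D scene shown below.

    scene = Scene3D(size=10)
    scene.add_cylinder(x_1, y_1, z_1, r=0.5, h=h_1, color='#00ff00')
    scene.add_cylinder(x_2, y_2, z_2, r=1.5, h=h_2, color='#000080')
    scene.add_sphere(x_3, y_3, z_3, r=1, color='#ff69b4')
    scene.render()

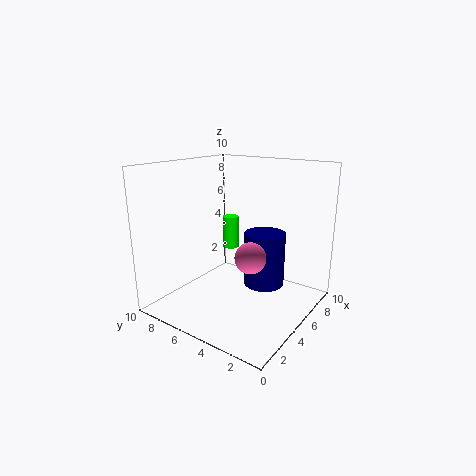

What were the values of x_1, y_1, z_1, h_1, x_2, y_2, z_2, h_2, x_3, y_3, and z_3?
x_1 = 3.5; y_1 = 4.5; z_1 = 5; h_1 = 2; x_2 = 7; y_2 = 4; z_2 = 1; h_2 = 4; x_3 = 3.5; y_3 = 3; z_3 = 4.5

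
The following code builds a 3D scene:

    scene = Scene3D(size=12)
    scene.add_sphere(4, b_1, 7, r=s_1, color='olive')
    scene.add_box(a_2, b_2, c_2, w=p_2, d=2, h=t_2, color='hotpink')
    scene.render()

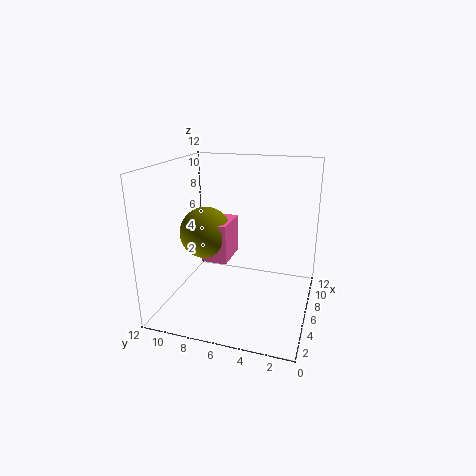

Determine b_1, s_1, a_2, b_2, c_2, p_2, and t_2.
b_1 = 8
s_1 = 2
a_2 = 3
b_2 = 6
c_2 = 5
p_2 = 3
t_2 = 3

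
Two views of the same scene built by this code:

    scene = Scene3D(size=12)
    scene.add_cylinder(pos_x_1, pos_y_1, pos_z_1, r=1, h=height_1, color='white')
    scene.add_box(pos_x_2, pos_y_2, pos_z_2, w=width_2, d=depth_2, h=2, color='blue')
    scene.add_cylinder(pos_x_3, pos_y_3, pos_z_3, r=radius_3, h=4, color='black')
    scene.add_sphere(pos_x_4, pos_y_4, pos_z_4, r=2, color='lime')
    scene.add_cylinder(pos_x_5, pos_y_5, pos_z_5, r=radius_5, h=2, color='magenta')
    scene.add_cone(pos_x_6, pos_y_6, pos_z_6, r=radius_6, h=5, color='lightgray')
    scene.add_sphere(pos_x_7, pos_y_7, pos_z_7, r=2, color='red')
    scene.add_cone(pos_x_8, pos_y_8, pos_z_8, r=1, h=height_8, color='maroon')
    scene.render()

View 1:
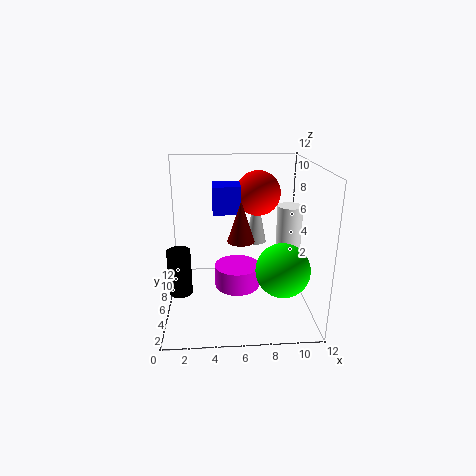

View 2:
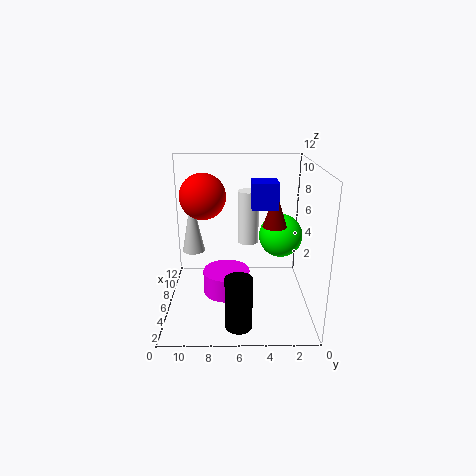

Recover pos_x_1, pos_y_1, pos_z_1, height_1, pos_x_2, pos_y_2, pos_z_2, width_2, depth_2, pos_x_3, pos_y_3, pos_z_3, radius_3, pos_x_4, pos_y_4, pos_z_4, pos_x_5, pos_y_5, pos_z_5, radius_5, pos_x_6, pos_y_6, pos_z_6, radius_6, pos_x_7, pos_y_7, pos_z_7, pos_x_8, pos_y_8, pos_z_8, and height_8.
pos_x_1 = 10
pos_y_1 = 5
pos_z_1 = 4
height_1 = 5
pos_x_2 = 4
pos_y_2 = 3
pos_z_2 = 9
width_2 = 2
depth_2 = 2
pos_x_3 = 1
pos_y_3 = 6
pos_z_3 = 1
radius_3 = 1
pos_x_4 = 9
pos_y_4 = 2
pos_z_4 = 5
pos_x_5 = 6
pos_y_5 = 7
pos_z_5 = 1
radius_5 = 2
pos_x_6 = 8
pos_y_6 = 10
pos_z_6 = 4
radius_6 = 1
pos_x_7 = 8
pos_y_7 = 9
pos_z_7 = 9
pos_x_8 = 6
pos_y_8 = 3
pos_z_8 = 7
height_8 = 3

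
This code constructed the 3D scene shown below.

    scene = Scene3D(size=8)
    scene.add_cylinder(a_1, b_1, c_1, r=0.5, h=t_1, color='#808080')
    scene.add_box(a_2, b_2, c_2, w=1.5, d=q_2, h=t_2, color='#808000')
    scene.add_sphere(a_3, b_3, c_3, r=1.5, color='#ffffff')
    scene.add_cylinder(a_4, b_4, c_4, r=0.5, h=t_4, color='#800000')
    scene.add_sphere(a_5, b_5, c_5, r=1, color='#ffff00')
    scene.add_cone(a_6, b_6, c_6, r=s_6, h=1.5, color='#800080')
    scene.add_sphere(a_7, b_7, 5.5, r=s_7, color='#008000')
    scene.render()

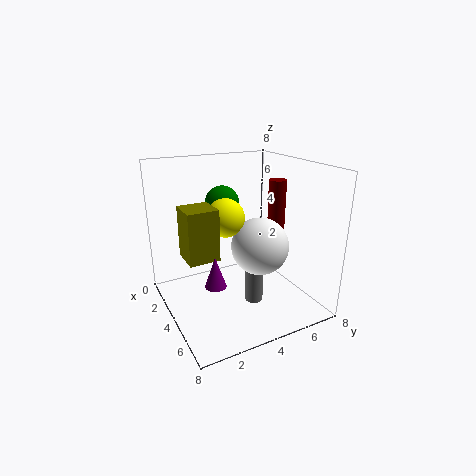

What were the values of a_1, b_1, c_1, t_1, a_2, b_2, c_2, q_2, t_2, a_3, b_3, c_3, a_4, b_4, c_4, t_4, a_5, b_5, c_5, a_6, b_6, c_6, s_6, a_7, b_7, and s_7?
a_1 = 5
b_1 = 4.5
c_1 = 0.5
t_1 = 3
a_2 = 4.5
b_2 = 0.5
c_2 = 4
q_2 = 1.5
t_2 = 2.5
a_3 = 5.5
b_3 = 4.5
c_3 = 4
a_4 = 4
b_4 = 6.5
c_4 = 3
t_4 = 4
a_5 = 4.5
b_5 = 3
c_5 = 5.5
a_6 = 6.5
b_6 = 1.5
c_6 = 3
s_6 = 0.5
a_7 = 2
b_7 = 4
s_7 = 1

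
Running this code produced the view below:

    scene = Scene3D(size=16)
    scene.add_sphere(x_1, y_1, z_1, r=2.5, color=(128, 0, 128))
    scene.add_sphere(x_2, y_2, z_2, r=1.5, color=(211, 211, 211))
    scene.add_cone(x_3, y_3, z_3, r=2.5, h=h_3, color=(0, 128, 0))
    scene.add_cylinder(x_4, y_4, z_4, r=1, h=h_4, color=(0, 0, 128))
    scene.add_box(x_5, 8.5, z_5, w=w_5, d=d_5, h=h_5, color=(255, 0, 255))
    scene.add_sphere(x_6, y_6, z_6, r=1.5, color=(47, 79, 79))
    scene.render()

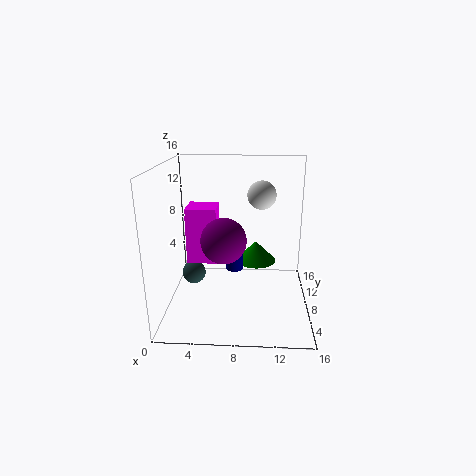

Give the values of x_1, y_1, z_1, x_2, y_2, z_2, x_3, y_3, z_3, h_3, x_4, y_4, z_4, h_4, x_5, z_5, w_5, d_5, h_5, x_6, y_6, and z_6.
x_1 = 6.5
y_1 = 7
z_1 = 8
x_2 = 10.5
y_2 = 7.5
z_2 = 13
x_3 = 10
y_3 = 12
z_3 = 3.5
h_3 = 2.5
x_4 = 7.5
y_4 = 9.5
z_4 = 3.5
h_4 = 3
x_5 = 2
z_5 = 4.5
w_5 = 3.5
d_5 = 3.5
h_5 = 6.5
x_6 = 2
y_6 = 12
z_6 = 1.5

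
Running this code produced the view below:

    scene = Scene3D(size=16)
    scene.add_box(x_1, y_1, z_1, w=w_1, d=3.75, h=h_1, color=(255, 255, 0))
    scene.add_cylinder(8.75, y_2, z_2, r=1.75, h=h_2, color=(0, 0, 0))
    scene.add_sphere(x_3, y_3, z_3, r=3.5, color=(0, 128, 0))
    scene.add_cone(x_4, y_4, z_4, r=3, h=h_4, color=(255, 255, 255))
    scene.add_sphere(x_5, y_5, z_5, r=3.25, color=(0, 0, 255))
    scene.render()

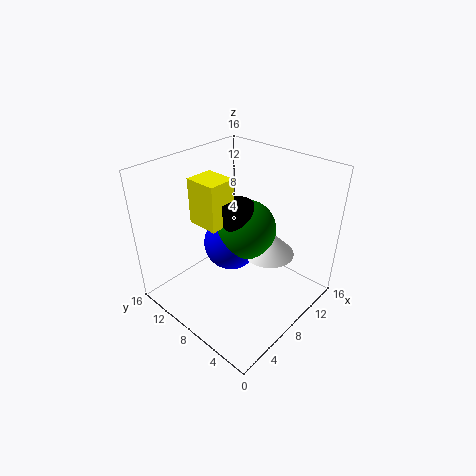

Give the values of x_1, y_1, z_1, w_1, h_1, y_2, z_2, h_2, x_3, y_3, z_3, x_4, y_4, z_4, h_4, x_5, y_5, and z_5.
x_1 = 5.75; y_1 = 9.5; z_1 = 9; w_1 = 3.25; h_1 = 5.25; y_2 = 8.75; z_2 = 7.75; h_2 = 4; x_3 = 10.25; y_3 = 8.75; z_3 = 7.75; x_4 = 11.5; y_4 = 6.25; z_4 = 5; h_4 = 3; x_5 = 9.25; y_5 = 10.25; z_5 = 5.75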